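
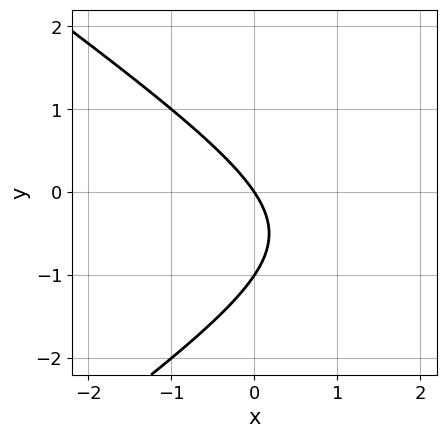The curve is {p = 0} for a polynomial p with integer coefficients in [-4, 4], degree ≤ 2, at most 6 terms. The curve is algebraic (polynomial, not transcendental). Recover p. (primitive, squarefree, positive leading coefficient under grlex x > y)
(a) The degree is 2 — the shape is more complex than any degree-1 curve.
(b) Against the integer gridlines: it meets the x-axis at x = 0 (among the integer gridlines); among the integer gridlines, it crosses the y-axis at y ∈ {-1, 0}.
(c) Fitting integer coefficients to these (and the overall shape) gives p.

x^2 - 2*y^2 - 3*x - 2*y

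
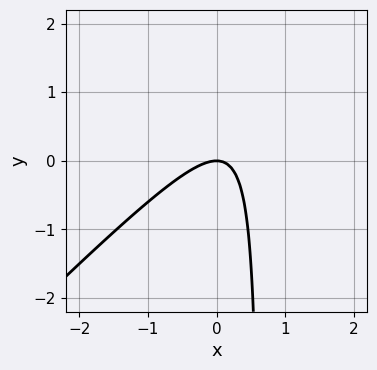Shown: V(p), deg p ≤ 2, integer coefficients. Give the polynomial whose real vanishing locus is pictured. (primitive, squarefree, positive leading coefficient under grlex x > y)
Degree: no degree-1 curve has this shape, so deg p = 2.
Against the integer gridlines: one x-axis crossing is at x = 0; one y-axis crossing is at y = 0.
The integer polynomial consistent with all of this is the stated p.

3*x^2 - 3*x*y + 2*y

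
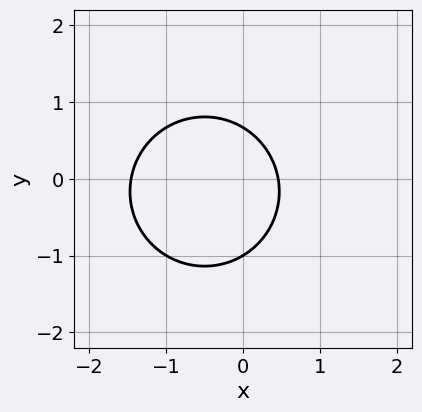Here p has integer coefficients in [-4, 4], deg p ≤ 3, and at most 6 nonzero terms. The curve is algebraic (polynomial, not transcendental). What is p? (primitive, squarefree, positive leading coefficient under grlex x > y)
(a) deg p = 2.
(b) From the visible intercepts: it meets the y-axis at y = -1 (among the integer gridlines).
(c) Putting this together gives p.

3*x^2 + 3*y^2 + 3*x + y - 2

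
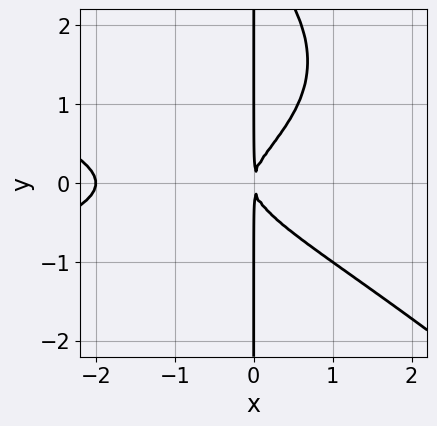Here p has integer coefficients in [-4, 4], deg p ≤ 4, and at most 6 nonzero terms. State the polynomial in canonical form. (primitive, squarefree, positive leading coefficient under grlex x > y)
x^2*y^2 + x*y^3 + x^3 - 3*x*y^2 + 2*x^2

The degree is 4 — the shape is more complex than any degree-3 curve.
Against the integer gridlines: the visible y-axis segment lies entirely on the curve; it meets the x-axis at x = -2 (among the integer gridlines).
Solving for integer coefficients yields p as stated.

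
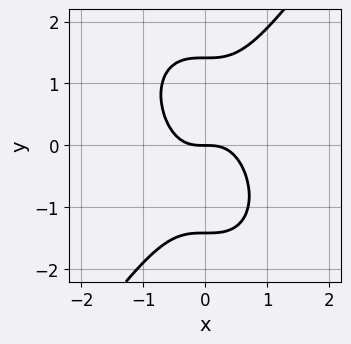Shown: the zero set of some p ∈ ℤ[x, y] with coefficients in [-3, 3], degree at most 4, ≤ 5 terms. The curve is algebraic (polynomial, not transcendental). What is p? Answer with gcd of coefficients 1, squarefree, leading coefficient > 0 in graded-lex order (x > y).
The degree is 3 — the shape is more complex than any degree-2 curve.
From the visible intercepts: it crosses the x-axis at the gridline x = 0; it crosses the y-axis at the gridline y = 0.
Assembling these constraints gives the stated polynomial.

3*x^3 - y^3 + 2*y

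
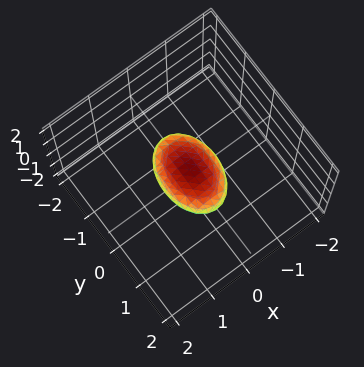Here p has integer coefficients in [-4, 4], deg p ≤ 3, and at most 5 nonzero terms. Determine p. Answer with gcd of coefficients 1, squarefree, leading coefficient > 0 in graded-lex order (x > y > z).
2*x^2 + y^2 + 3*z^2 - 1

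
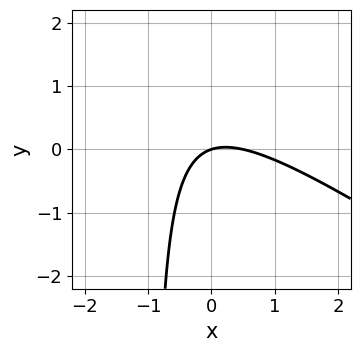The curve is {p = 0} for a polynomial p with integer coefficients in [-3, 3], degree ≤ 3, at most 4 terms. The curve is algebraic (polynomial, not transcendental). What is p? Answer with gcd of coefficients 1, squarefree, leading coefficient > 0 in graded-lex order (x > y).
2*x^2 + 3*x*y - x + 3*y

Degree: no degree-1 curve has this shape, so deg p = 2.
Against the integer gridlines: it meets the y-axis at y = 0 (among the integer gridlines); one x-axis crossing is at x = 0.
Together with the visible shape, these determine p as stated.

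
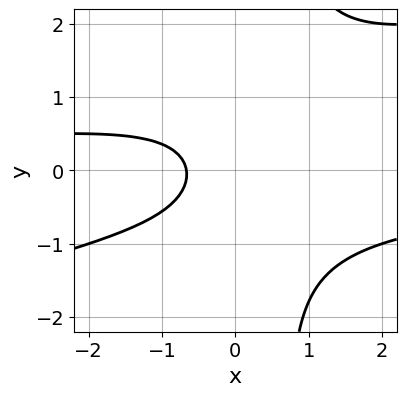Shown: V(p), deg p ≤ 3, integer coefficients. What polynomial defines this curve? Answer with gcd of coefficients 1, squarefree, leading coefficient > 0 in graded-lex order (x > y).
First, the degree is 3 — no degree-2 curve has this shape.
Next, from the visible intercepts: the curve avoids every integer y-axis point in the box.
Finally, matching integer coefficients to the picture gives p.

x^2*y - 3*x*y^2 + 2*y^2 + 3*x + 2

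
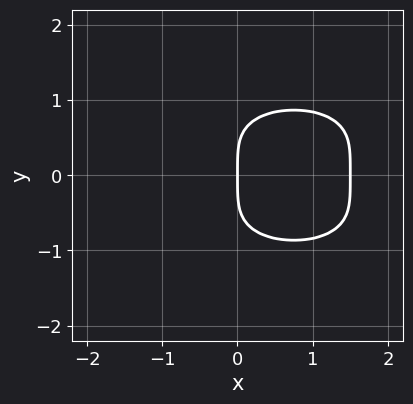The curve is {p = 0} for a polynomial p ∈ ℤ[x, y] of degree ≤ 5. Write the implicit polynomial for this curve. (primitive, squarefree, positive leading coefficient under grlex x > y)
2*y^4 + 2*x^2 - 3*x

First, deg p = 4.
Next, symmetries: it's symmetric under y → −y, forcing even powers of y.
Next, observable constraints: one y-axis crossing is at y = 0; it crosses the x-axis at the gridline x = 0.
Finally, matching integer coefficients to the picture gives p.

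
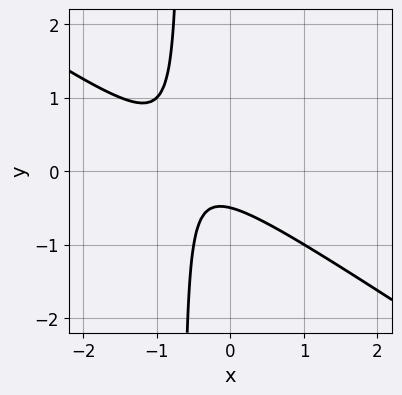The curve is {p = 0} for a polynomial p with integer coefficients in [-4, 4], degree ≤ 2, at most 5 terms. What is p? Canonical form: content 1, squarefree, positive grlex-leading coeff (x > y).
1. The degree is 2 — a generic line meets the curve in up to 2 points.
2. Against the integer gridlines: it misses every integer gridline on the x-axis.
3. Fitting integer coefficients to these (and the overall shape) gives p.

2*x^2 + 3*x*y + 2*x + 2*y + 1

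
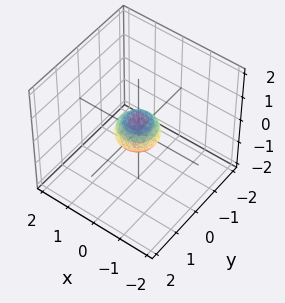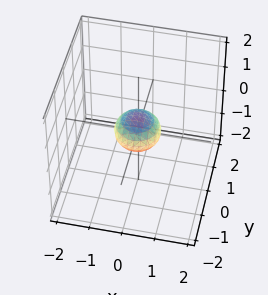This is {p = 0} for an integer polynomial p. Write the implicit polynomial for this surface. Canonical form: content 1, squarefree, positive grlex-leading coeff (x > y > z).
First, the degree is 2 — bounded and convex; a quadric.
Next, symmetries: mirror symmetry z ↦ −z ⇒ only even powers of z; every cross-section ⟂ z is a circle, so x, y appear only via x² + y².
Next, against the integer gridlines: a circular section at z = 0 has radius between 0 and 1.
Finally, these observations pin down the coefficients.

2*x^2 + 2*y^2 + 3*z^2 - 1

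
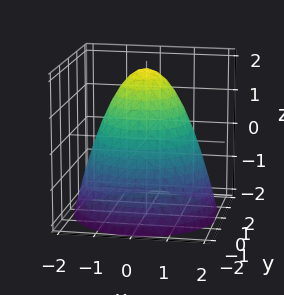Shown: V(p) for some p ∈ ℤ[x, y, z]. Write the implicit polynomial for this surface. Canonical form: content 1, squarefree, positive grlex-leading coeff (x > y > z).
x^2 + y^2 + z - 2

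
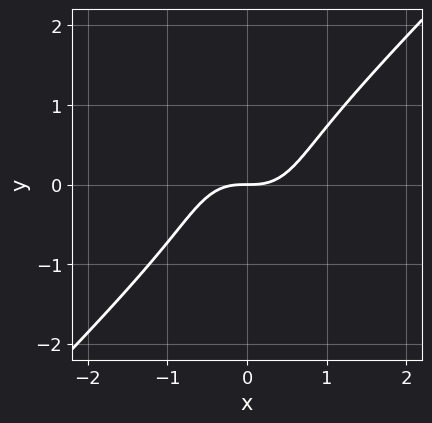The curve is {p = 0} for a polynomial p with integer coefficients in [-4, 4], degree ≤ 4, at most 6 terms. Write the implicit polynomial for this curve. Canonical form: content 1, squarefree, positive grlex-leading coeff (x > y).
First, deg p = 3. The shape is more complex than any degree-2 curve.
Next, against the integer gridlines: one x-axis crossing is at x = 0; one y-axis crossing is at y = 0.
Finally, assembling these constraints gives the stated polynomial.

3*x^3 - 2*x^2*y + 2*x*y^2 - 3*y^3 - 2*y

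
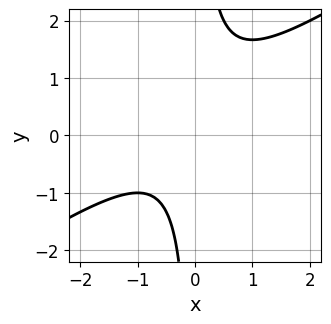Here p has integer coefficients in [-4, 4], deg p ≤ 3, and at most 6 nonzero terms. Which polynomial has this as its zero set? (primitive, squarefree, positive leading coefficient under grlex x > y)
The degree is 2 — the shape is more complex than any degree-1 curve.
Reading off the gridlines: the curve avoids every integer x-axis point in the box; no y-intercept at any integer in the box.
These observations pin down the coefficients.

2*x^2 - 3*x*y + x + 2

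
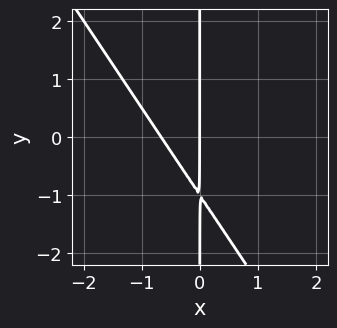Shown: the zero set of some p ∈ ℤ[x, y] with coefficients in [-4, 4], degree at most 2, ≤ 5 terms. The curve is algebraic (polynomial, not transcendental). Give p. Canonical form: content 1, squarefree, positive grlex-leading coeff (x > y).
1. Degree: no degree-1 curve has this shape, so deg p = 2.
2. Reading off the gridlines: the visible y-axis segment lies entirely on the curve; it crosses the x-axis at the gridline x = 0.
3. Fitting integer coefficients to these (and the overall shape) gives p.

3*x^2 + 2*x*y + 2*x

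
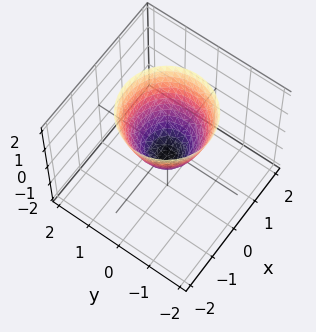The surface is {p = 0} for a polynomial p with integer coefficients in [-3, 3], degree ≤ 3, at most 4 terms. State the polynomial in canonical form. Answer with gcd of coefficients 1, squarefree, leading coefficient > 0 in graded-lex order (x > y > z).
3*x^2 + 3*y^2 - 2*z - 1

1. The degree is 2 — no degree-1 surface has this shape.
2. Symmetry: the z-axis is an axis of rotation, so x and y enter only as x² + y².
3. Reading off the gridlines: a circular section at z = 1 has radius exactly 1.
4. The integer polynomial consistent with all of this is the stated p.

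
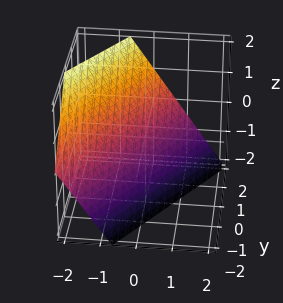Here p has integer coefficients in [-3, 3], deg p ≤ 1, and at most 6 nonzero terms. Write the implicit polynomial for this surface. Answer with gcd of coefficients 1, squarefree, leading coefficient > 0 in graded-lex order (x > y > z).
3*x - 2*y + 2*z + 2

Degree: every cross-section is a straight line — this is a plane, so deg p = 1.
From the axis intercepts and sections: one y-axis crossing is at y = 1; it crosses the z-axis at the gridline z = -1.
Assembling these constraints gives the stated polynomial.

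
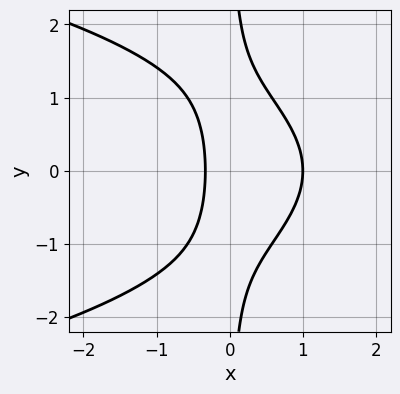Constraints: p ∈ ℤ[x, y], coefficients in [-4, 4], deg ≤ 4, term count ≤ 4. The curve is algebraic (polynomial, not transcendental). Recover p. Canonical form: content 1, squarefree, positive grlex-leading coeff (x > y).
(a) The degree is 3 — no degree-2 curve has this shape.
(b) Symmetries: the y ↦ −y reflection is a symmetry, so y appears only in even powers.
(c) From the visible intercepts: it crosses the x-axis at the gridline x = 1; no y-intercept at any integer in the box.
(d) Together with the visible shape, these determine p as stated.

2*x*y^2 + 3*x^2 - 2*x - 1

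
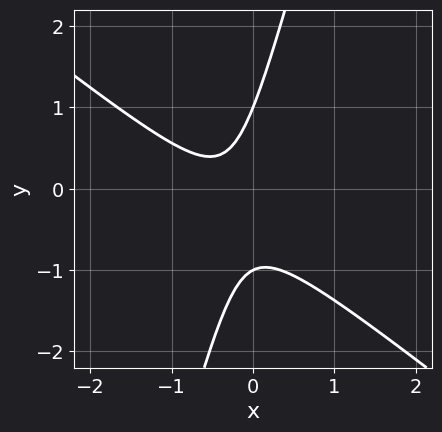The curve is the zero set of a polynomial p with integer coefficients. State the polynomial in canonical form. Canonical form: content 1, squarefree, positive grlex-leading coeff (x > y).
3*x^2 + 3*x*y - y^2 + 2*x + 1

Degree: the shape is more complex than any degree-1 curve, so deg p = 2.
Observable constraints: the curve avoids every integer x-axis point in the box; the y-axis gridline crossings are at y ∈ {-1, 1}.
These observations pin down the coefficients.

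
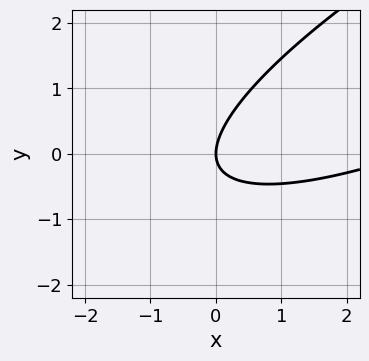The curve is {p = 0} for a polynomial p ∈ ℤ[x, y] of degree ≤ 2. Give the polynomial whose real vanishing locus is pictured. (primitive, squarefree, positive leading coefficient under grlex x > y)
deg p = 2. The shape is more complex than any degree-1 curve.
Reading off the gridlines: one y-axis crossing is at y = 0; it meets the x-axis at x = 0 (among the integer gridlines).
These observations pin down the coefficients.

x^2 - 3*x*y + 3*y^2 - 3*x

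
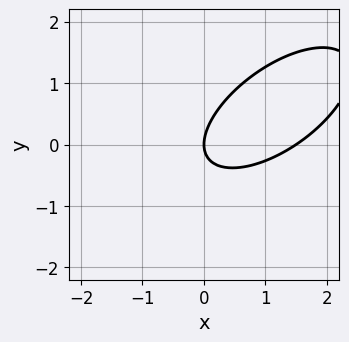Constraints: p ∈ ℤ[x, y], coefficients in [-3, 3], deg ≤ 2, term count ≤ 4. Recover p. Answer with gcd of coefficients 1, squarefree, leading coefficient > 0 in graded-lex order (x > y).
2*x^2 - 3*x*y + 3*y^2 - 3*x

1. deg p = 2.
2. Against the integer gridlines: it meets the x-axis at x = 0 (among the integer gridlines); one y-axis crossing is at y = 0.
3. Together with the visible shape, these determine p as stated.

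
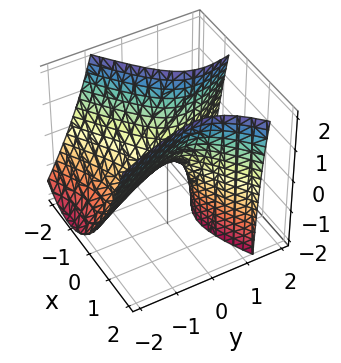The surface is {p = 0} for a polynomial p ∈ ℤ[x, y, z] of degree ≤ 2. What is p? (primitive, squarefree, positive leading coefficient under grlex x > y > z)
The degree is 2 — no degree-1 surface has this shape.
From the visible intercepts: it crosses the z-axis at the gridline z = 0; it meets the x-axis at x = 0 (among the integer gridlines).
Assembling these constraints gives the stated polynomial.

3*x^2 - 3*x*y - 2*y^2 + 2*y*z - 2*z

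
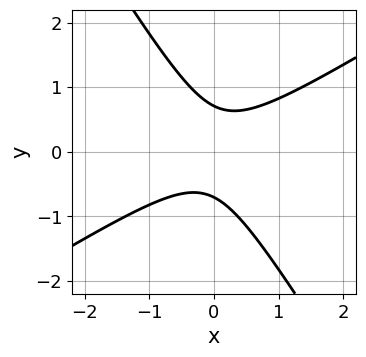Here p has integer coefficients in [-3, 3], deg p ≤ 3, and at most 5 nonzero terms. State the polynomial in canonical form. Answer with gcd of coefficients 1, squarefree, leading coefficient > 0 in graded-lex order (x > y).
2*x^2 - 2*x*y - 2*y^2 + 1

Degree: a generic line meets the curve in up to 2 points, so deg p = 2.
From the axis intercepts and sections: the curve avoids every integer x-axis point in the box.
Putting this together gives p.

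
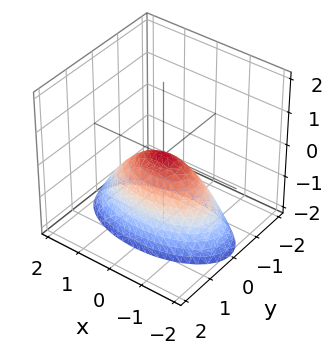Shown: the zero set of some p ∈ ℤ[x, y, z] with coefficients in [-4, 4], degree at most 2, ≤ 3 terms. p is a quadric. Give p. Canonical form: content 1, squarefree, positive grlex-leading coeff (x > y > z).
deg p = 2. A paraboloid; a quadric.
Symmetries: it's symmetric under y → −y, forcing even powers of y; it's symmetric under x → −x, forcing even powers of x.
Reading off the gridlines: it meets the x-axis at x = 0 (among the integer gridlines); one z-axis crossing is at z = 0; one y-axis crossing is at y = 0.
These observations pin down the coefficients.

x^2 + 3*y^2 + 2*z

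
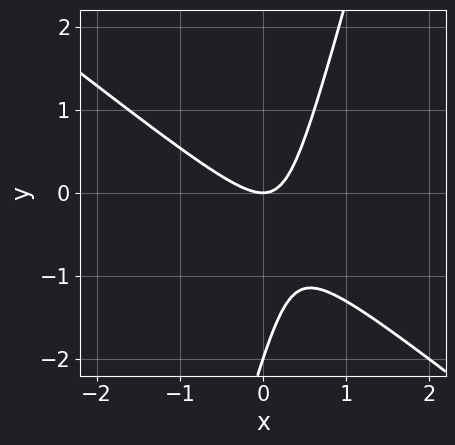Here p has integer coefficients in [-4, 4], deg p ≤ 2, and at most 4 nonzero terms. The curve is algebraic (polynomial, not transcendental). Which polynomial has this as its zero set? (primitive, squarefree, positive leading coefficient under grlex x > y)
Degree: the shape is more complex than any degree-1 curve, so deg p = 2.
Observable constraints: the y-axis gridline crossings are at y ∈ {-2, 0}; it meets the x-axis at x = 0 (among the integer gridlines).
Solving for integer coefficients yields p as stated.

3*x^2 + 3*x*y - y^2 - 2*y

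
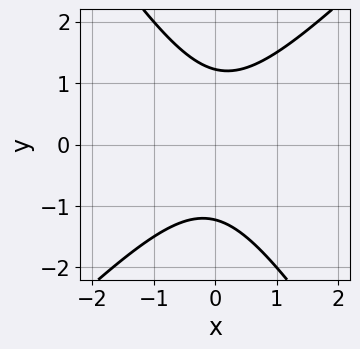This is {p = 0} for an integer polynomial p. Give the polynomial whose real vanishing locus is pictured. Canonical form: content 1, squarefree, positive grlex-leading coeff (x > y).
3*x^2 - x*y - 2*y^2 + 3

1. deg p = 2.
2. Observable constraints: no x-intercept at any integer in the box.
3. These observations pin down the coefficients.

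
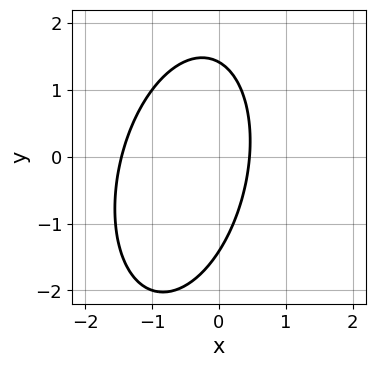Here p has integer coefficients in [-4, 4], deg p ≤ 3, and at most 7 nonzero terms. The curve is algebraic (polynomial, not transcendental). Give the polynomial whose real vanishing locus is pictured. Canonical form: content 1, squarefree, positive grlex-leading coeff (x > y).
3*x^2 - x*y + y^2 + 3*x - 2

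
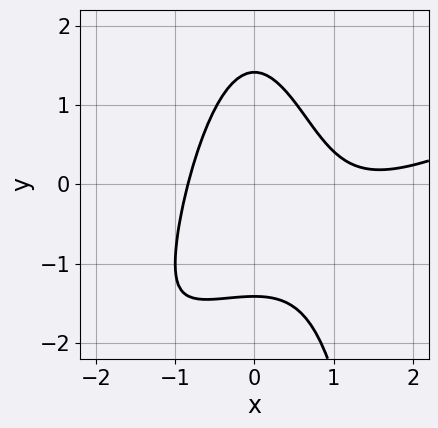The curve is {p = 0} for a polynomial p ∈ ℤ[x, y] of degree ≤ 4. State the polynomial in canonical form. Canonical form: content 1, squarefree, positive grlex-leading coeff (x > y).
x^3 - 2*x^2*y - 2*x^2 - y^2 + 2

The degree is 3 — the shape is more complex than any degree-2 curve.
Putting this together gives p.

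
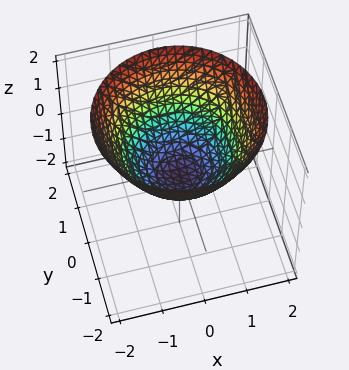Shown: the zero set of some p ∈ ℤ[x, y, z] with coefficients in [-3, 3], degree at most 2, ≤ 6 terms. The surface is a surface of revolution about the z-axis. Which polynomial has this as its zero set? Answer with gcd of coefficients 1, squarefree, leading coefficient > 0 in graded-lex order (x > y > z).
2*x^2 + 2*y^2 - 3*z - 1

(a) deg p = 2. The shape is more complex than any degree-1 surface.
(b) Symmetry: the surface is invariant under rotation about z: p = q(x² + y², z).
(c) Observable constraints: a circular section at z = 1 has radius between 1 and 2.
(d) These observations pin down the coefficients.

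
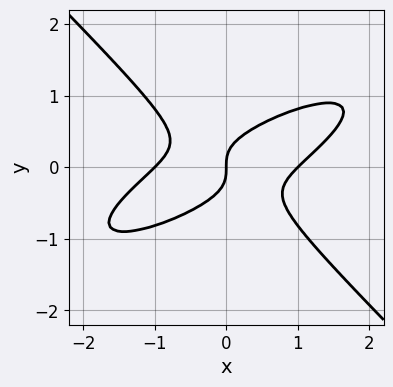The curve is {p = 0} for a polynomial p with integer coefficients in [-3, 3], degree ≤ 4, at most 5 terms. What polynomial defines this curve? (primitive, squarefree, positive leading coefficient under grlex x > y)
x^3 - 2*x^2*y + 3*y^3 - x

(a) Degree: a generic line meets the curve in up to 3 points, so deg p = 3.
(b) From the axis intercepts and sections: among the integer gridlines, it crosses the x-axis at x ∈ {-1, 0, 1}; it meets the y-axis at y = 0 (among the integer gridlines).
(c) Fitting integer coefficients to these (and the overall shape) gives p.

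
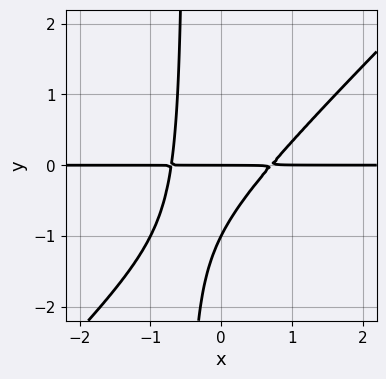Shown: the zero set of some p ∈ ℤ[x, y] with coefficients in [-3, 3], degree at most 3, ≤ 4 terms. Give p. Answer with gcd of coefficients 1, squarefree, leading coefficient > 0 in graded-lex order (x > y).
(a) The degree is 3 — the shape is more complex than any degree-2 curve.
(b) From the visible intercepts: every point of the x-axis in the box is on the curve; among the integer gridlines, it crosses the y-axis at y ∈ {-1, 0}.
(c) These observations pin down the coefficients.

2*x^2*y - 2*x*y^2 - y^2 - y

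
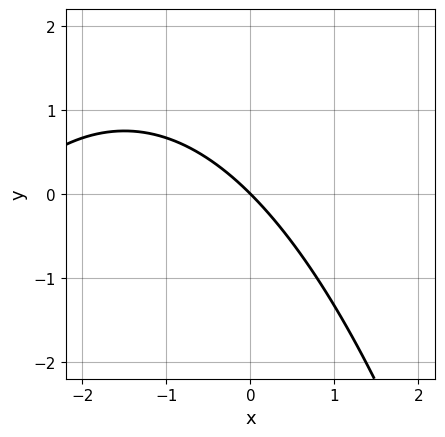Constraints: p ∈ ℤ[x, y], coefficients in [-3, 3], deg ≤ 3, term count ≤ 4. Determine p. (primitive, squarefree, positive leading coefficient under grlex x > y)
x^2 + 3*x + 3*y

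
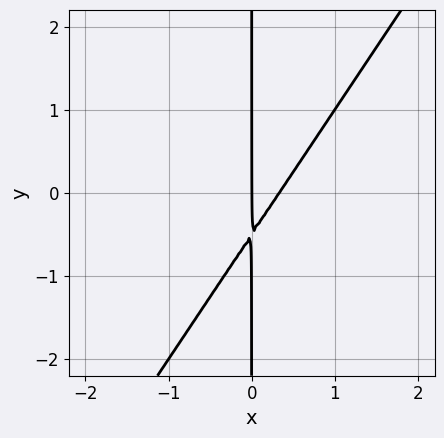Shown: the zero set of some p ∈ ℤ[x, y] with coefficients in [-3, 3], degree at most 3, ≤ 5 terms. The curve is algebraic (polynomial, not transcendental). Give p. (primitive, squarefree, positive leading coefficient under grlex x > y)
3*x^2 - 2*x*y - x

(a) deg p = 2. The shape is more complex than any degree-1 curve.
(b) Reading off the gridlines: the visible y-axis segment lies entirely on the curve; it meets the x-axis at x = 0 (among the integer gridlines).
(c) Solving for integer coefficients yields p as stated.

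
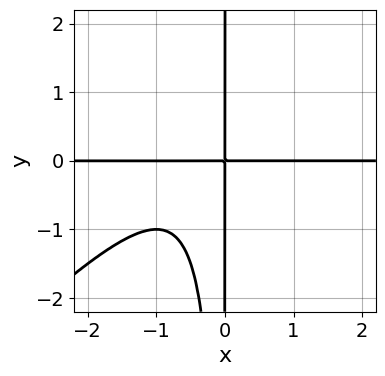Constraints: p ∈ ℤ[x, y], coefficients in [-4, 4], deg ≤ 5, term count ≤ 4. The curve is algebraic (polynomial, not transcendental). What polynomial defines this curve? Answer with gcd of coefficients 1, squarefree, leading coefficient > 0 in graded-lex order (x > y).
x^3*y - x^2*y^2 + x^2*y + x*y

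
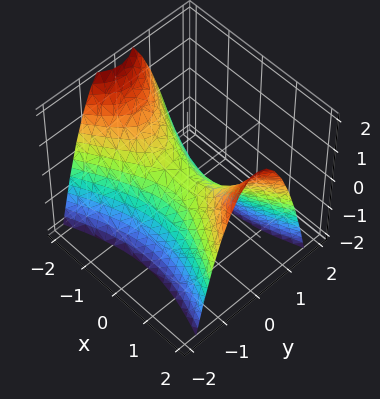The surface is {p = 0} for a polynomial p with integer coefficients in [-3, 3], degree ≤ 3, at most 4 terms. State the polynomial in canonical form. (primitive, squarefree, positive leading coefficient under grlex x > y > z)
x^2 - 3*y^2 - 2*z

deg p = 2. A saddle surface; a quadric.
Symmetries: it's symmetric under x → −x, forcing even powers of x; mirror symmetry y ↦ −y ⇒ only even powers of y.
Reading off the gridlines: one x-axis crossing is at x = 0; it crosses the y-axis at the gridline y = 0.
Solving for integer coefficients yields p as stated.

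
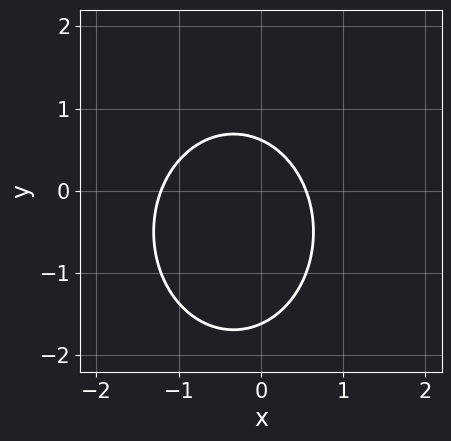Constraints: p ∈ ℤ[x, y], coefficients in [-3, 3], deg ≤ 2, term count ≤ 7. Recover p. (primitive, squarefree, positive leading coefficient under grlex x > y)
The degree is 2 — no degree-1 curve has this shape.
Putting this together gives p.

3*x^2 + 2*y^2 + 2*x + 2*y - 2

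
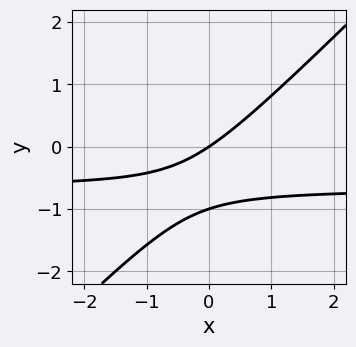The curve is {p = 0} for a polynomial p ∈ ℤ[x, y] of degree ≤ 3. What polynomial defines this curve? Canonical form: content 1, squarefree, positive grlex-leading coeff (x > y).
3*x*y - 3*y^2 + 2*x - 3*y

(a) deg p = 2.
(b) Reading off the gridlines: among the integer gridlines, it crosses the y-axis at y ∈ {-1, 0}; one x-axis crossing is at x = 0.
(c) The integer polynomial consistent with all of this is the stated p.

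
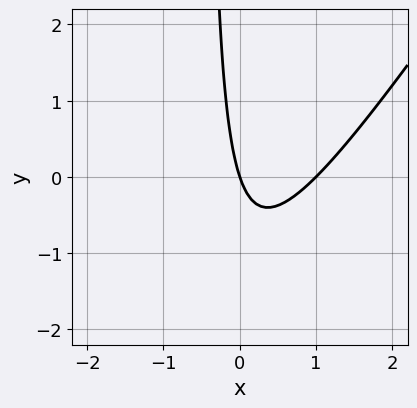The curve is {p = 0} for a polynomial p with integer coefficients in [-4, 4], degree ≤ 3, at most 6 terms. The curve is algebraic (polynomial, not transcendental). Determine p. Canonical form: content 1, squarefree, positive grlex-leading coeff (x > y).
Degree: no degree-1 curve has this shape, so deg p = 2.
From the axis intercepts and sections: it meets the y-axis at y = 0 (among the integer gridlines); among the integer gridlines, it crosses the x-axis at x ∈ {0, 1}.
Solving for integer coefficients yields p as stated.

3*x^2 - 2*x*y - 3*x - y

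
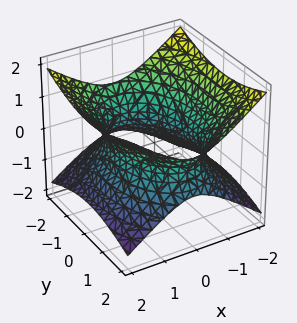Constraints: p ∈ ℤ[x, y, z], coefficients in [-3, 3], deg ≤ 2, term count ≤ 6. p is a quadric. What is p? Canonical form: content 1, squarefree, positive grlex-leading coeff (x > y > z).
1. deg p = 2.
2. Symmetries: it's symmetric under z → −z, forcing even powers of z; the y ↦ −y reflection is a symmetry, so y appears only in even powers; mirror symmetry x ↦ −x ⇒ only even powers of x.
3. Reading off the gridlines: it misses every integer gridline on the z-axis.
4. Matching integer coefficients to the picture gives p.

2*x^2 + y^2 - 3*z^2 - 3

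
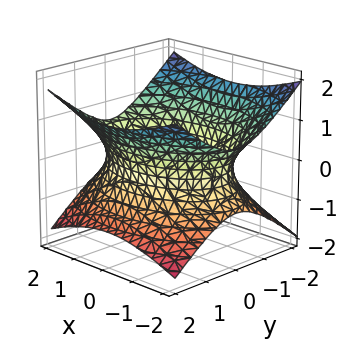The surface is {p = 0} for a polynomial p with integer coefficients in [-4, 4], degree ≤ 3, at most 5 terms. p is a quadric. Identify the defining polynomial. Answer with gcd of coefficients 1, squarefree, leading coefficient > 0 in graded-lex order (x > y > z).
x^2 + 2*y^2 - 3*z^2 - 3

1. The degree is 2 — one connected sheet with a waist; a quadric.
2. Symmetries: mirror symmetry y ↦ −y ⇒ only even powers of y; the z ↦ −z reflection is a symmetry, so z appears only in even powers; it's symmetric under x → −x, forcing even powers of x.
3. Against the integer gridlines: the surface avoids every integer z-axis point in the box.
4. These observations pin down the coefficients.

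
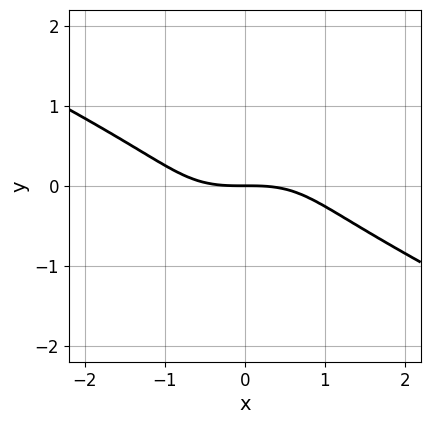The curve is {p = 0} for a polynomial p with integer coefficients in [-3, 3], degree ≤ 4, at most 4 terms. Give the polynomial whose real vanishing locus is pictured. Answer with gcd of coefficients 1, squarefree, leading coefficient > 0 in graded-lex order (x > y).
Degree: the shape is more complex than any degree-2 curve, so deg p = 3.
From the visible intercepts: it meets the y-axis at y = 0 (among the integer gridlines); one x-axis crossing is at x = 0.
Assembling these constraints gives the stated polynomial.

x^3 - 3*x*y^2 + 2*y^3 + 3*y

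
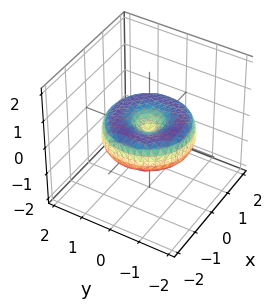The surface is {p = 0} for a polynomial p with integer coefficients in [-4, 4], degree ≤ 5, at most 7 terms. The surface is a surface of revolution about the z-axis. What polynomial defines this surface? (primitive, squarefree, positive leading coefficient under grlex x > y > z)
x^4 + 2*x^2*y^2 + y^4 - 2*x^2 - 2*y^2 + 3*z^2

First, the degree is 4 — the shape is more complex than any degree-3 surface.
Then, symmetries: the z-axis is an axis of rotation, so x and y enter only as x² + y².
Then, checking where it meets the axes: one z-axis crossing is at z = 0; a circular section at z = 0 has radius between 1 and 2; it crosses the y-axis at the gridline y = 0; it crosses the x-axis at the gridline x = 0.
Finally, matching integer coefficients to the picture gives p.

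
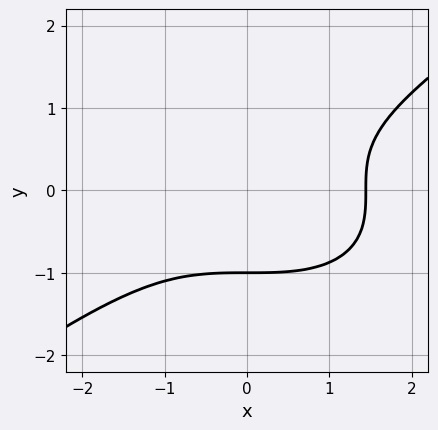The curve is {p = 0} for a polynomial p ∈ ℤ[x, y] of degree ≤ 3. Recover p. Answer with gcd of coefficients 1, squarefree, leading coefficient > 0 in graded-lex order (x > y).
x^3 - 3*y^3 - 3

(a) deg p = 3. A generic line meets the curve in up to 3 points.
(b) Checking where it meets the axes: it crosses the y-axis at the gridline y = -1.
(c) Assembling these constraints gives the stated polynomial.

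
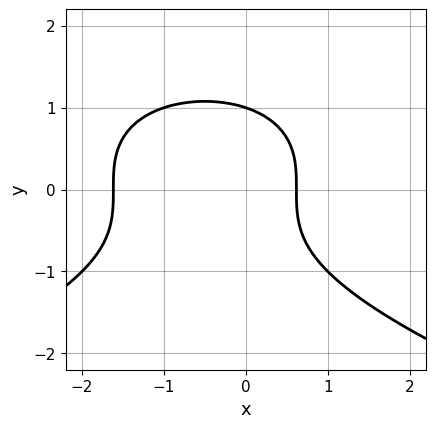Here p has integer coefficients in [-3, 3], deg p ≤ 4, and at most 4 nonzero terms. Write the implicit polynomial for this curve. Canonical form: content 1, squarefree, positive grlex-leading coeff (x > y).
(a) Degree: a generic line meets the curve in up to 3 points, so deg p = 3.
(b) Reading off the gridlines: it meets the y-axis at y = 1 (among the integer gridlines).
(c) Matching integer coefficients to the picture gives p.

y^3 + x^2 + x - 1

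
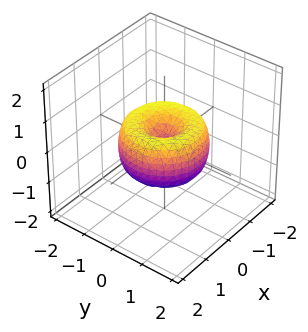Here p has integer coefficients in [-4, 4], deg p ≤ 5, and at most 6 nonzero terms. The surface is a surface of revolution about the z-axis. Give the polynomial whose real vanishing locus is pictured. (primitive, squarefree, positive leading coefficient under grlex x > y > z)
(a) The degree is 4 — a generic line meets the surface in up to 4 points.
(b) Symmetries: the surface is invariant under rotation about z: p = q(x² + y², z).
(c) Reading off the gridlines: it crosses the x-axis at the gridline x = 0; a circular section at z = 0 has radius between 1 and 2.
(d) Together with the visible shape, these determine p as stated.

2*x^4 + 4*x^2*y^2 + 2*y^4 - 3*x^2 - 3*y^2 + 2*z^2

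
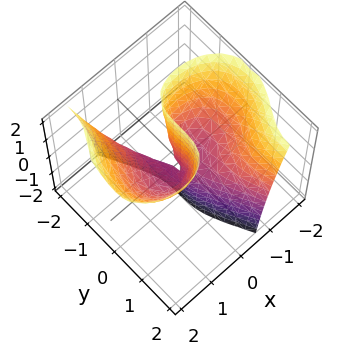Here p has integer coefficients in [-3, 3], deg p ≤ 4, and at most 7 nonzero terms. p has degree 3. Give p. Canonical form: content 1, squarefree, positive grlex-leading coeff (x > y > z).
x^3 + 2*x*y^2 + y^3 - 2*x*z - x

1. Degree: a generic line meets the surface in up to 3 points, so deg p = 3.
2. From the axis intercepts and sections: it meets the y-axis at y = 0 (among the integer gridlines); the visible z-axis segment lies entirely on the surface; among the integer gridlines, it crosses the x-axis at x ∈ {-1, 0, 1}.
3. The integer polynomial consistent with all of this is the stated p.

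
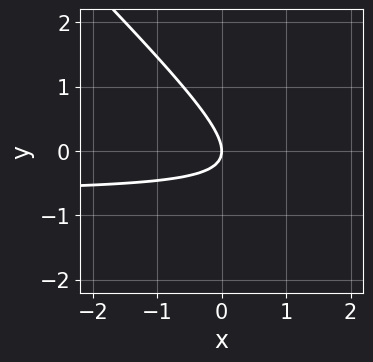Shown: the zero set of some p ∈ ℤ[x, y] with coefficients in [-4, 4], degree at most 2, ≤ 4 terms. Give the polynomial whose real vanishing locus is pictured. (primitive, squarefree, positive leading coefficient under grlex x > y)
(a) Degree: a generic line meets the curve in up to 2 points, so deg p = 2.
(b) From the visible intercepts: it crosses the y-axis at the gridline y = 0; it crosses the x-axis at the gridline x = 0.
(c) Fitting integer coefficients to these (and the overall shape) gives p.

3*x*y + 3*y^2 + 2*x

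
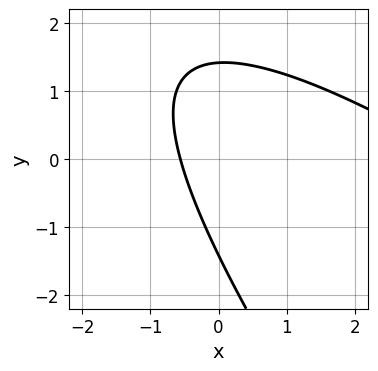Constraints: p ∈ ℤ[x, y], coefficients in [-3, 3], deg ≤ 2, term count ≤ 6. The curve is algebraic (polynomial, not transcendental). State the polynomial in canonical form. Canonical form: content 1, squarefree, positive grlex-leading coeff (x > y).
x^2 + 2*x*y + y^2 - 3*x - 2

deg p = 2. A generic line meets the curve in up to 2 points.
The integer polynomial consistent with all of this is the stated p.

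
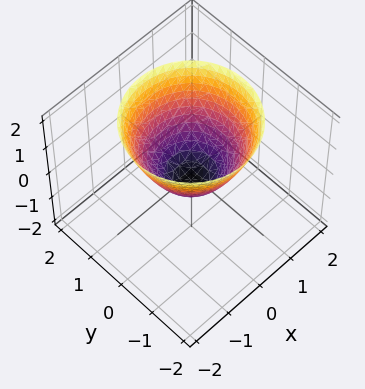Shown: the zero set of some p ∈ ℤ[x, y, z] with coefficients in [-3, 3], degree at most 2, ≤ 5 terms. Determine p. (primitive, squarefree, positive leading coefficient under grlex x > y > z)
3*x^2 + 3*y^2 - 3*z - 1

The degree is 2 — no degree-1 surface has this shape.
Symmetries: rotational symmetry about the z-axis ⇒ p depends on x, y only through x² + y².
From the visible intercepts: a circular section at z = 1 has radius between 1 and 2.
Fitting integer coefficients to these (and the overall shape) gives p.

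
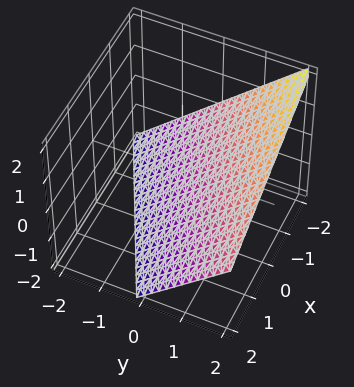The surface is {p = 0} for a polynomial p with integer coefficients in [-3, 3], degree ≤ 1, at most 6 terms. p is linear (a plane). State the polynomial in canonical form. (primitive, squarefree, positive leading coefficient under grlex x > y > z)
x - 2*y + 2*z + 2

(a) Degree: every cross-section is a straight line — this is a plane, so deg p = 1.
(b) Against the integer gridlines: one z-axis crossing is at z = -1; it meets the y-axis at y = 1 (among the integer gridlines); it meets the x-axis at x = -2 (among the integer gridlines).
(c) Solving for integer coefficients yields p as stated.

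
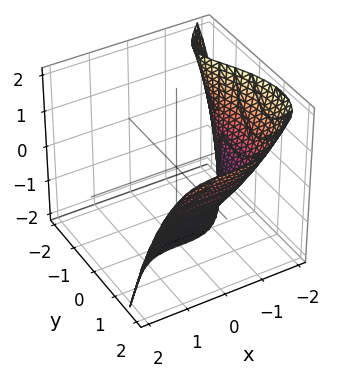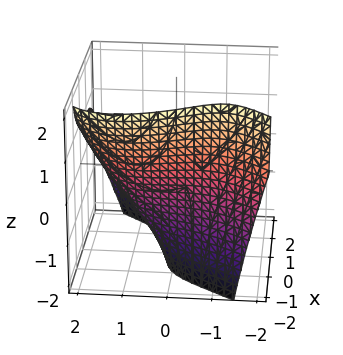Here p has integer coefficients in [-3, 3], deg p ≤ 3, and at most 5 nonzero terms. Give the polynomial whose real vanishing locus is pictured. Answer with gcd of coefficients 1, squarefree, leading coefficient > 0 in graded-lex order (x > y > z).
(a) The degree is 3 — the shape is more complex than any degree-2 surface.
(b) Against the integer gridlines: the surface avoids every integer z-axis point in the box.
(c) Assembling these constraints gives the stated polynomial.

x^3 - y^3 + 2*y*z + z + 3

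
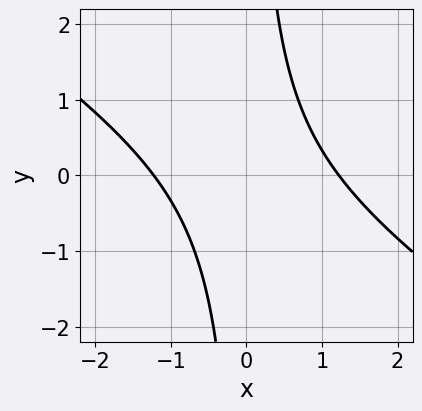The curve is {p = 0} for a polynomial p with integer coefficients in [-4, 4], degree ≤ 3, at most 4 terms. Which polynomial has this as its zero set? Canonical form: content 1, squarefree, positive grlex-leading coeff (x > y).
2*x^2 + 3*x*y - 3

First, degree: a generic line meets the curve in up to 2 points, so deg p = 2.
Then, reading off the gridlines: it misses every integer gridline on the y-axis.
Finally, these observations pin down the coefficients.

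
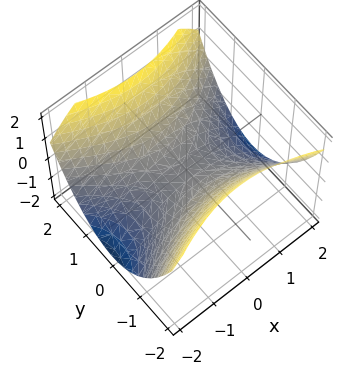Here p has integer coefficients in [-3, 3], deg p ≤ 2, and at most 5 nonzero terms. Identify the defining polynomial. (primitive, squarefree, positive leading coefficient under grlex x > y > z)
The degree is 2 — a hyperbolic paraboloid; a quadric.
Symmetries: mirror symmetry y ↦ −y ⇒ only even powers of y; the x ↦ −x reflection is a symmetry, so x appears only in even powers.
Observable constraints: it meets the x-axis at x = 0 (among the integer gridlines); it crosses the y-axis at the gridline y = 0.
Together with the visible shape, these determine p as stated.

x^2 - 2*y^2 + 3*z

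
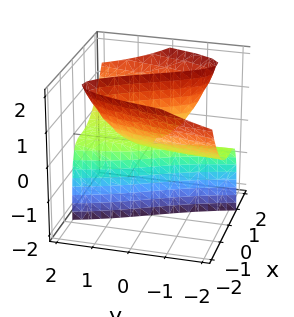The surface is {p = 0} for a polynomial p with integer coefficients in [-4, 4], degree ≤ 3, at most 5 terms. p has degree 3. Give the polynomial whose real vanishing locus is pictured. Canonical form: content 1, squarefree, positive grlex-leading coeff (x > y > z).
x^3 - 2*x*z - y*z

First, deg p = 3. The shape is more complex than any degree-2 surface.
Next, observable constraints: it crosses the x-axis at the gridline x = 0; every point of the y-axis in the box is on the surface; the visible z-axis segment lies entirely on the surface.
Finally, putting this together gives p.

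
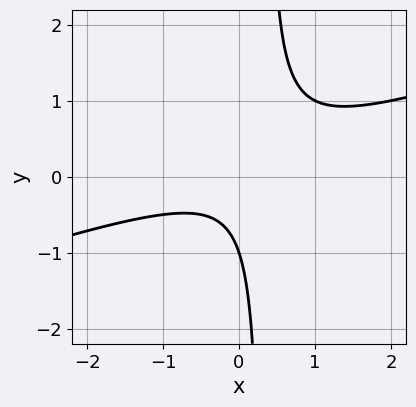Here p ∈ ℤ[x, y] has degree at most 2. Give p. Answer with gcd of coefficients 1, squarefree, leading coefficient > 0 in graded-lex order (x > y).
1. deg p = 2.
2. Against the integer gridlines: it meets the y-axis at y = -1 (among the integer gridlines); the curve avoids every integer x-axis point in the box.
3. Putting this together gives p.

x^2 - 3*x*y + y + 1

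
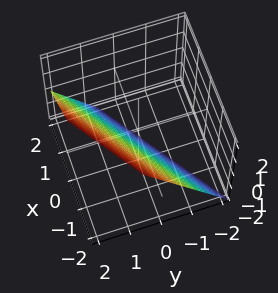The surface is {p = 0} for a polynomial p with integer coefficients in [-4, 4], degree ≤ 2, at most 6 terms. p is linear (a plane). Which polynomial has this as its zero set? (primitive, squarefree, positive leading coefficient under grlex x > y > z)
deg p = 1. The surface is flat (a plane).
Checking where it meets the axes: it meets the x-axis at x = -1 (among the integer gridlines); it meets the z-axis at z = -1 (among the integer gridlines).
Fitting integer coefficients to these (and the overall shape) gives p.

2*x - 3*y + 2*z + 2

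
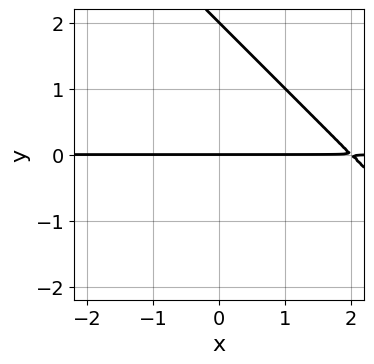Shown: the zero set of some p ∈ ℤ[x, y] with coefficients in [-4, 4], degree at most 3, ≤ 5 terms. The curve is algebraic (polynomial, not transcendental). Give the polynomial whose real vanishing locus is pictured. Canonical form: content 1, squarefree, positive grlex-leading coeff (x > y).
(a) deg p = 2. The shape is more complex than any degree-1 curve.
(b) From the visible intercepts: among the integer gridlines, it crosses the y-axis at y ∈ {0, 2}; the visible x-axis segment lies entirely on the curve.
(c) The integer polynomial consistent with all of this is the stated p.

x*y + y^2 - 2*y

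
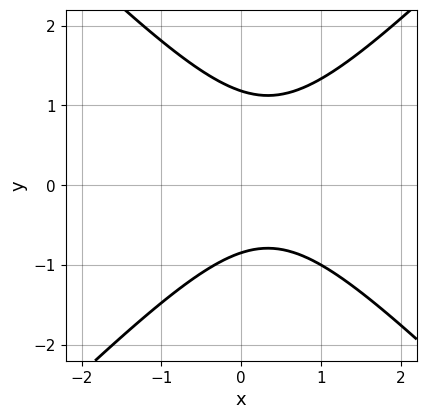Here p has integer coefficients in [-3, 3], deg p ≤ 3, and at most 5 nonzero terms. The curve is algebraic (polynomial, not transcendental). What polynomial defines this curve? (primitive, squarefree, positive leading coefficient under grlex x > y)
(a) The degree is 2 — no degree-1 curve has this shape.
(b) From the visible intercepts: the curve avoids every integer x-axis point in the box.
(c) Putting this together gives p.

3*x^2 - 3*y^2 - 2*x + y + 3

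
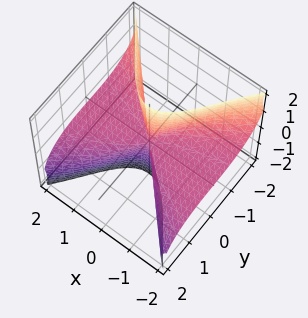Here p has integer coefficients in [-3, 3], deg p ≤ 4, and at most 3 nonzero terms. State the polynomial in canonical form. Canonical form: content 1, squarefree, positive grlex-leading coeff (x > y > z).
3*x^2*z + y^3 + 2*y*z^2

(a) Degree: the shape is more complex than any degree-2 surface, so deg p = 3.
(b) Against the integer gridlines: every point of the z-axis in the box is on the surface; it meets the y-axis at y = 0 (among the integer gridlines); every point of the x-axis in the box is on the surface.
(c) Assembling these constraints gives the stated polynomial.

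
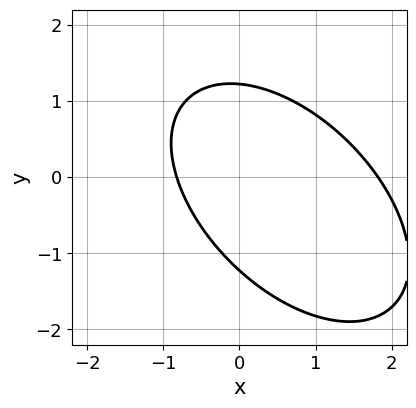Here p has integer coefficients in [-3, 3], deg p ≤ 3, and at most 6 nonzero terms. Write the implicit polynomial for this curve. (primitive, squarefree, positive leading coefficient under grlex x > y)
2*x^2 + 2*x*y + 2*y^2 - 2*x - 3

1. The degree is 2 — the shape is more complex than any degree-1 curve.
2. Solving for integer coefficients yields p as stated.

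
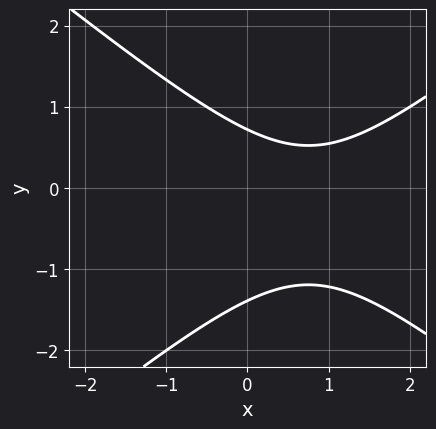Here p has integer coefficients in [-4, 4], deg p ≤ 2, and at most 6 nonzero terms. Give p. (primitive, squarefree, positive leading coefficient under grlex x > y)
2*x^2 - 3*y^2 - 3*x - 2*y + 3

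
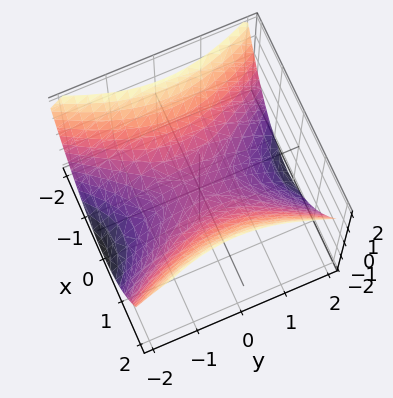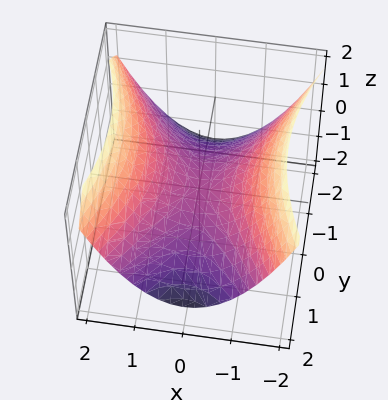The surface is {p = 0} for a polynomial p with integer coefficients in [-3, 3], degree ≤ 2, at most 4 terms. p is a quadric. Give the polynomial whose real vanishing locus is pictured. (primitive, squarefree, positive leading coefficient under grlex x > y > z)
2*x^2 - y^2 - 3*z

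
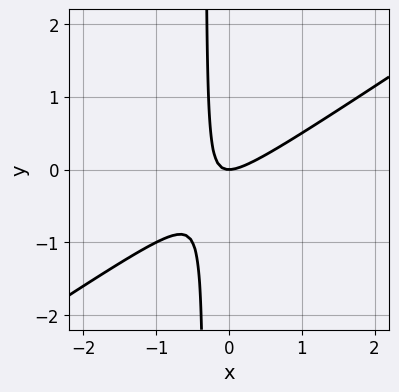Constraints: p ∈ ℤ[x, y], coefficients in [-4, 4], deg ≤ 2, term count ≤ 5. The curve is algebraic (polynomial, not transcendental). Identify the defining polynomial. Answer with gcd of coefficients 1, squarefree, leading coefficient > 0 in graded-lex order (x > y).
2*x^2 - 3*x*y - y

Degree: the shape is more complex than any degree-1 curve, so deg p = 2.
Observable constraints: it meets the x-axis at x = 0 (among the integer gridlines); it crosses the y-axis at the gridline y = 0.
Matching integer coefficients to the picture gives p.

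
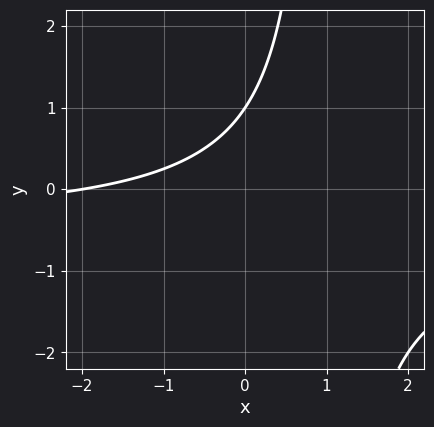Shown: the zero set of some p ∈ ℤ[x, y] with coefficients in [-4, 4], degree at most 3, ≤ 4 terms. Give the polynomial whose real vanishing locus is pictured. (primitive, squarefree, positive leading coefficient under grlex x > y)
2*x*y + x - 2*y + 2

First, the degree is 2 — a generic line meets the curve in up to 2 points.
Then, from the axis intercepts and sections: it crosses the y-axis at the gridline y = 1; it meets the x-axis at x = -2 (among the integer gridlines).
Finally, putting this together gives p.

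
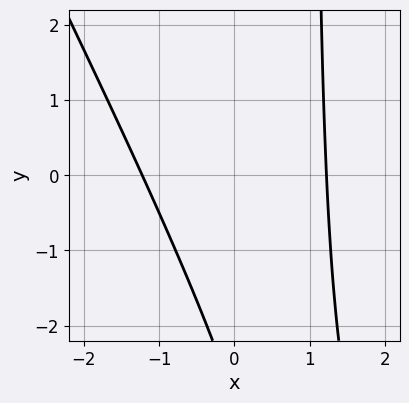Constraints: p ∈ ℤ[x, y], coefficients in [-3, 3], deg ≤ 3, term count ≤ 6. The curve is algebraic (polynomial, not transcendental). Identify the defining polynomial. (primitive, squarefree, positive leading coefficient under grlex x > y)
Degree: the shape is more complex than any degree-1 curve, so deg p = 2.
Observable constraints: no y-intercept at any integer in the box.
Fitting integer coefficients to these (and the overall shape) gives p.

2*x^2 + x*y - y - 3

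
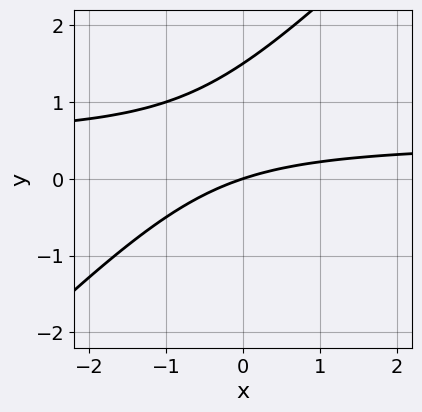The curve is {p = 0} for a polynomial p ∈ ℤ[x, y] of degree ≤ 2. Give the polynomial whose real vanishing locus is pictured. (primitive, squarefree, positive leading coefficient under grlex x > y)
(a) Degree: the shape is more complex than any degree-1 curve, so deg p = 2.
(b) Reading off the gridlines: it crosses the y-axis at the gridline y = 0; one x-axis crossing is at x = 0.
(c) Putting this together gives p.

2*x*y - 2*y^2 - x + 3*y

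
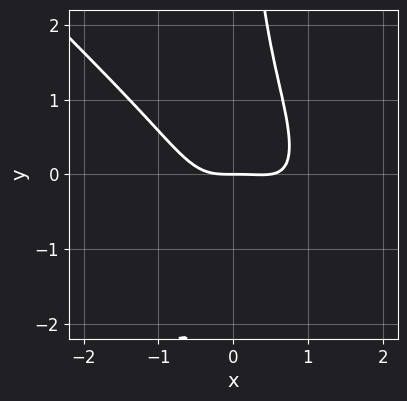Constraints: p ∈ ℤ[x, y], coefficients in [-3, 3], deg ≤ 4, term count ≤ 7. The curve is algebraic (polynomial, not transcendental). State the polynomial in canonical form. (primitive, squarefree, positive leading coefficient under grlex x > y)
First, the degree is 4 — the shape is more complex than any degree-3 curve.
Next, from the visible intercepts: it crosses the x-axis at the gridline x = 0; it meets the y-axis at y = 0 (among the integer gridlines).
Finally, solving for integer coefficients yields p as stated.

2*x^4 + 2*x^3*y - x^3 + 2*x*y^2 - 2*y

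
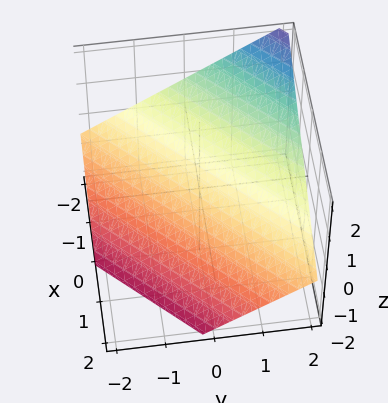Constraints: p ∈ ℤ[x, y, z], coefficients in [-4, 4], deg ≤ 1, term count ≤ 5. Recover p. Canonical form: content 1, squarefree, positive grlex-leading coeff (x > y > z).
2*x - 2*y + 3*z + 2

1. The degree is 1 — the surface is flat (a plane).
2. Against the integer gridlines: it meets the x-axis at x = -1 (among the integer gridlines); one y-axis crossing is at y = 1.
3. Putting this together gives p.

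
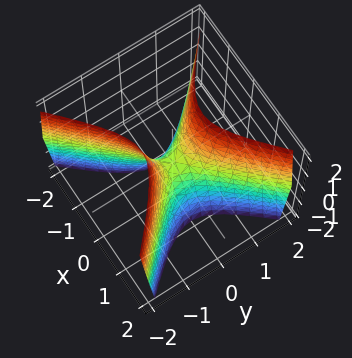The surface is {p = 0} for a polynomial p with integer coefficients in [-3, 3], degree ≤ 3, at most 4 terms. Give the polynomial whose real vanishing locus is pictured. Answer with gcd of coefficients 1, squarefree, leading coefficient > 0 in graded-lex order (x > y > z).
1. deg p = 2.
2. Symmetries: the y ↦ −y reflection is a symmetry, so y appears only in even powers; the x ↦ −x reflection is a symmetry, so x appears only in even powers.
3. From the visible intercepts: it crosses the y-axis at the gridline y = 0; it meets the x-axis at x = 0 (among the integer gridlines); it meets the z-axis at z = 0 (among the integer gridlines).
4. Together with the visible shape, these determine p as stated.

3*x^2 - 3*y^2 + z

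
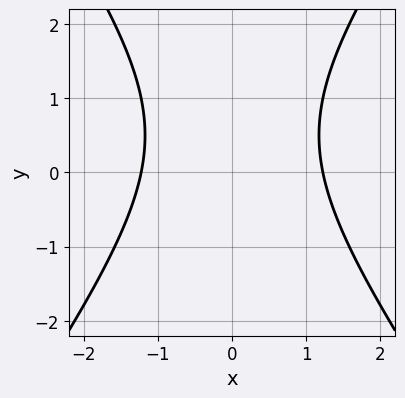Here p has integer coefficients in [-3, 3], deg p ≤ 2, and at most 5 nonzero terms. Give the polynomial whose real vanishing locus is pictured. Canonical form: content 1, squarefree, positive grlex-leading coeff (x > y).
1. The degree is 2 — no degree-1 curve has this shape.
2. Symmetries: the x ↦ −x reflection is a symmetry, so x appears only in even powers.
3. From the visible intercepts: it misses every integer gridline on the y-axis.
4. Matching integer coefficients to the picture gives p.

2*x^2 - y^2 + y - 3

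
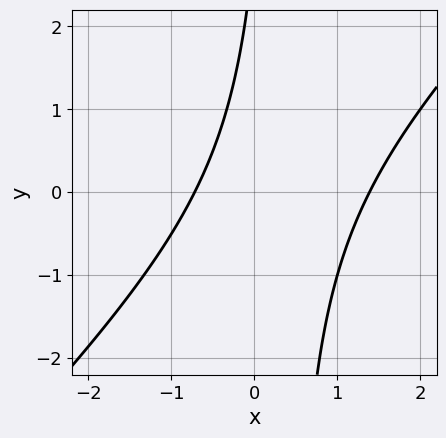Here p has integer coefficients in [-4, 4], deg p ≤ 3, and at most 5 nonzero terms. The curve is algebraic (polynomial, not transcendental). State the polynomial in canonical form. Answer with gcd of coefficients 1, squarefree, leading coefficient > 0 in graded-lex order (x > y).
3*x^2 - 3*x*y - 2*x + y - 3

deg p = 2. A generic line meets the curve in up to 2 points.
Checking where it meets the axes: no y-intercept at any integer in the box.
Putting this together gives p.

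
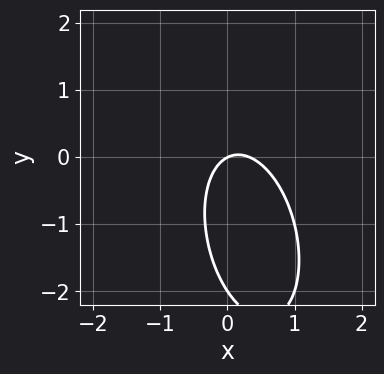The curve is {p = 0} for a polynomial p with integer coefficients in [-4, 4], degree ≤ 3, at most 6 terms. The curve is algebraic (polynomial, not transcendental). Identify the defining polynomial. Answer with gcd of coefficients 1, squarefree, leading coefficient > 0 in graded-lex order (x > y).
3*x^2 + x*y + y^2 - x + 2*y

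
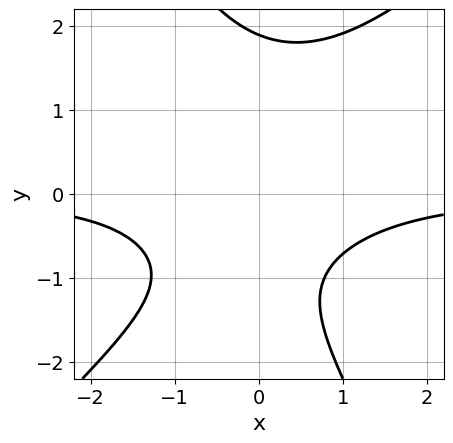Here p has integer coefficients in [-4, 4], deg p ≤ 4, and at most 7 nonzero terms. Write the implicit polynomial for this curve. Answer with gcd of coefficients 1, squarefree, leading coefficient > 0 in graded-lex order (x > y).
First, the degree is 3 — a generic line meets the curve in up to 3 points.
Next, against the integer gridlines: the curve avoids every integer x-axis point in the box.
Finally, putting this together gives p.

2*x^2*y - x*y^2 - y^3 + 2*y + 3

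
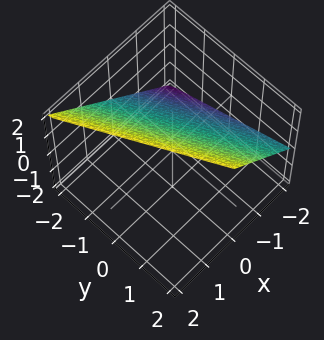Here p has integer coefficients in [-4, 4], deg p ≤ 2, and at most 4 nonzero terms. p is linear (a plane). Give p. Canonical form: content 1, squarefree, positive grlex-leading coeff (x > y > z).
First, the degree is 1 — the surface is flat (a plane).
Then, checking where it meets the axes: it meets the z-axis at z = 1 (among the integer gridlines); one y-axis crossing is at y = -2; it meets the x-axis at x = -1 (among the integer gridlines).
Finally, solving for integer coefficients yields p as stated.

2*x + y - 2*z + 2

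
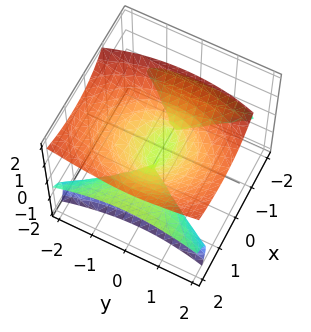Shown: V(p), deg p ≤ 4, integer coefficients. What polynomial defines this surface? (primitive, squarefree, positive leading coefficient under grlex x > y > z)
3*x^2*z - 3*x*z^2 - 3*z^3 + 2*y^2 - z

1. There are 2 components. Treating them together as one polynomial.
2. Degree: the shape is more complex than any degree-2 surface, so deg p = 3.
3. From the visible intercepts: the visible x-axis segment lies entirely on the surface; it meets the z-axis at z = 0 (among the integer gridlines); it crosses the y-axis at the gridline y = 0.
4. Fitting integer coefficients to these (and the overall shape) gives p.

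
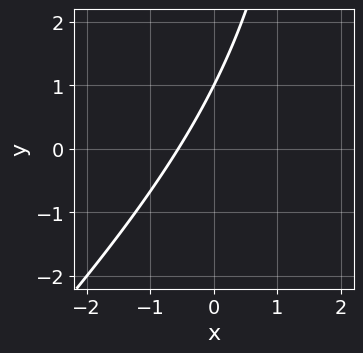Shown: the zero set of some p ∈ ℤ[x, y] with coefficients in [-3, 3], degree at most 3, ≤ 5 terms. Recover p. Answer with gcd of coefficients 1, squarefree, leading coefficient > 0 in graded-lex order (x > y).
The degree is 2 — the shape is more complex than any degree-1 curve.
Checking where it meets the axes: it crosses the y-axis at the gridline y = 1.
Matching integer coefficients to the picture gives p.

x^2 - x*y - 3*x + 2*y - 2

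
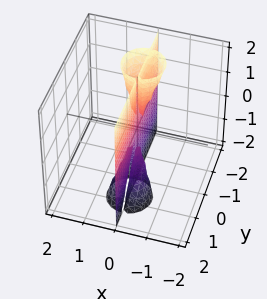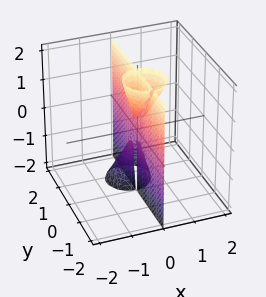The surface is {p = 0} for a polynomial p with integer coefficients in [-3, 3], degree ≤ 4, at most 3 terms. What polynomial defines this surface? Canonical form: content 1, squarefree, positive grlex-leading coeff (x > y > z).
1. There are 3 components.
2. Degree: no degree-2 surface has this shape, so deg p = 3.
3. Reading off the gridlines: every point of the y-axis in the box is on the surface; it meets the x-axis at x = 0 (among the integer gridlines); every point of the z-axis in the box is on the surface.
4. Putting this together gives p.

3*x^3 + 3*x*y^2 + 2*x*y*z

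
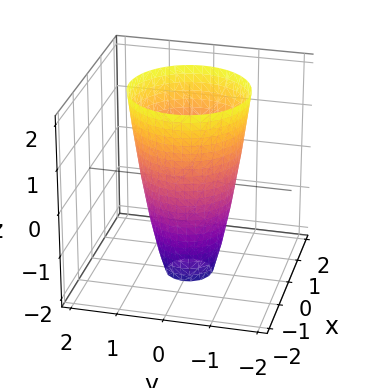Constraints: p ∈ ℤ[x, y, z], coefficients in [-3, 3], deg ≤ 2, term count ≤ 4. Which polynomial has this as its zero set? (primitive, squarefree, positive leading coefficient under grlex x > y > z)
(a) The degree is 2 — no degree-1 surface has this shape.
(b) Symmetries: rotational symmetry about the z-axis ⇒ p depends on x, y only through x² + y².
(c) Observable constraints: the x-axis gridline crossings are at x ∈ {-1, 1}; a circular section at z = 0 has radius exactly 1; it misses every integer gridline on the z-axis; the y-axis gridline crossings are at y ∈ {-1, 1}.
(d) Putting this together gives p.

3*x^2 + 3*y^2 - z - 3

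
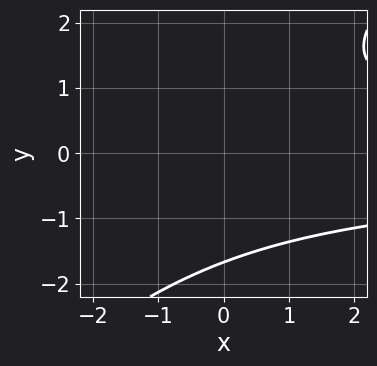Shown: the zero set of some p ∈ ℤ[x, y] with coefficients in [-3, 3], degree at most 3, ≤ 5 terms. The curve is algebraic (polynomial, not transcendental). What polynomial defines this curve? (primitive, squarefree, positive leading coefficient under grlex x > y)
1. deg p = 3. A generic line meets the curve in up to 3 points.
2. From the visible intercepts: the curve avoids every integer x-axis point in the box.
3. These observations pin down the coefficients.

x*y^2 - y^3 + y - 3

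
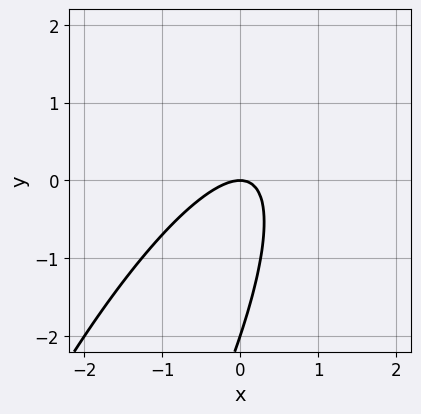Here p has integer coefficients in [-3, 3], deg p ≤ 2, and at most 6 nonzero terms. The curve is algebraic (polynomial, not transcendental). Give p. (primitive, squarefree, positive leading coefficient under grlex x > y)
1. The degree is 2 — no degree-1 curve has this shape.
2. Observable constraints: one x-axis crossing is at x = 0; the y-axis gridline crossings are at y ∈ {-2, 0}.
3. Putting this together gives p.

3*x^2 - 3*x*y + y^2 + 2*y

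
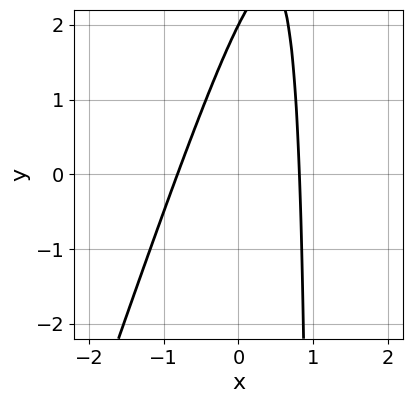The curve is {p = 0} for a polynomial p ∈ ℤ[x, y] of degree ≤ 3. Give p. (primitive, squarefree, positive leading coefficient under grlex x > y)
3*x^2 - x*y + y - 2

First, the degree is 2 — a generic line meets the curve in up to 2 points.
Next, checking where it meets the axes: it meets the y-axis at y = 2 (among the integer gridlines).
Finally, the integer polynomial consistent with all of this is the stated p.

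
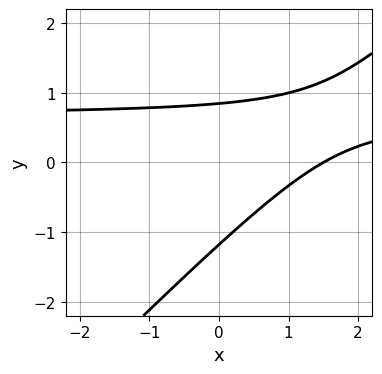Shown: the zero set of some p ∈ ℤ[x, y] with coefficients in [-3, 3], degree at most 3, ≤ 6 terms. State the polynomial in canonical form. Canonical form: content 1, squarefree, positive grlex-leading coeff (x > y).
First, degree: the shape is more complex than any degree-1 curve, so deg p = 2.
Finally, the integer polynomial consistent with all of this is the stated p.

3*x*y - 3*y^2 - 2*x - y + 3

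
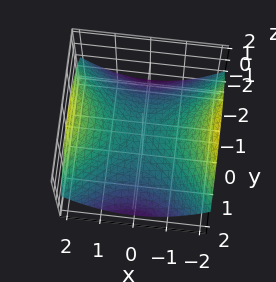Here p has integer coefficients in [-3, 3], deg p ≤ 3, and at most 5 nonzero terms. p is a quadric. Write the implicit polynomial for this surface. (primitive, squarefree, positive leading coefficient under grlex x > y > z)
x^2 - y^2 - 3*z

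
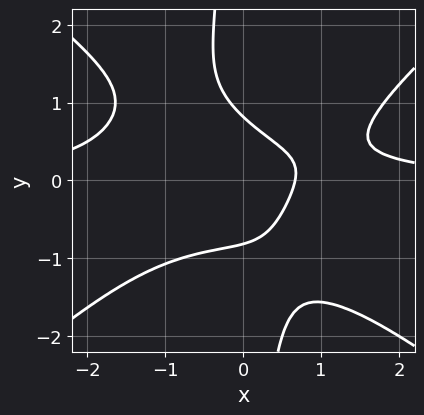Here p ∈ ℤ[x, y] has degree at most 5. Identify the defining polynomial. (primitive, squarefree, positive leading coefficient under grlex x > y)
1. Degree: a generic line meets the curve in up to 4 points, so deg p = 4.
2. The integer polynomial consistent with all of this is the stated p.

2*x^3*y - 3*x*y^3 - 3*y^2 - 3*x + 2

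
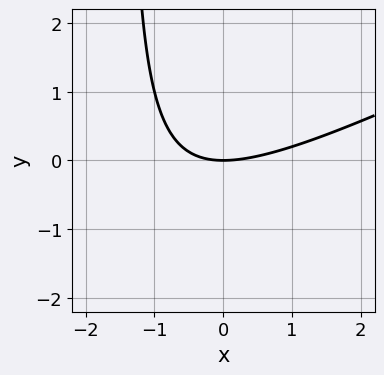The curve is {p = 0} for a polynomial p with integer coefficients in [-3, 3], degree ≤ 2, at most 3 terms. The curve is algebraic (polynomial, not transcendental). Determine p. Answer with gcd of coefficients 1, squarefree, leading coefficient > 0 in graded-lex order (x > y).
deg p = 2. The shape is more complex than any degree-1 curve.
Against the integer gridlines: one y-axis crossing is at y = 0; it crosses the x-axis at the gridline x = 0.
Fitting integer coefficients to these (and the overall shape) gives p.

x^2 - 2*x*y - 3*y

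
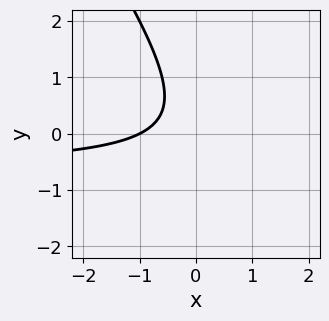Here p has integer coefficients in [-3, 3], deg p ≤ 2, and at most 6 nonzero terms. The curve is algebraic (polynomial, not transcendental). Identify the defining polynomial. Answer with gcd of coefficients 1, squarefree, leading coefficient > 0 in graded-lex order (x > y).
3*x*y + 2*y^2 + 2*x - y + 2

First, degree: a generic line meets the curve in up to 2 points, so deg p = 2.
Next, from the visible intercepts: it crosses the x-axis at the gridline x = -1; no y-intercept at any integer in the box.
Finally, solving for integer coefficients yields p as stated.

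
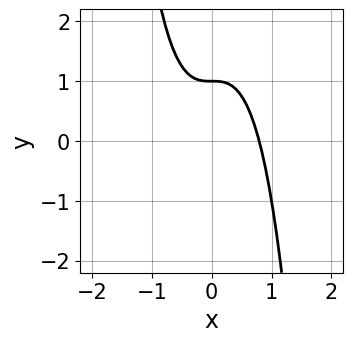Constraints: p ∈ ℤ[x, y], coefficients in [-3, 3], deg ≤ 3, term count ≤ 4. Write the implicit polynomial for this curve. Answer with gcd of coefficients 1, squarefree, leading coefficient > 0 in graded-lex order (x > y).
2*x^3 + y - 1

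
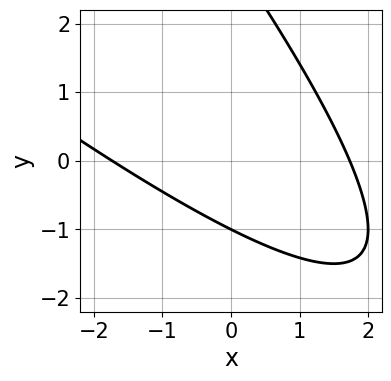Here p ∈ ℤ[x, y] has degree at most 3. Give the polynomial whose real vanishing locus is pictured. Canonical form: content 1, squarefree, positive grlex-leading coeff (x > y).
(a) Degree: a generic line meets the curve in up to 2 points, so deg p = 2.
(b) Observable constraints: it crosses the y-axis at the gridline y = -1.
(c) Fitting integer coefficients to these (and the overall shape) gives p.

x^2 + 2*x*y + y^2 - 2*y - 3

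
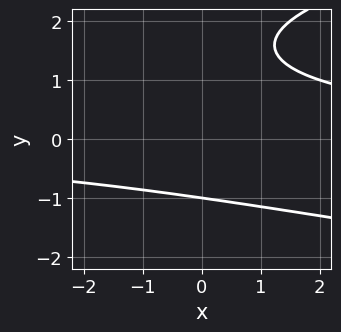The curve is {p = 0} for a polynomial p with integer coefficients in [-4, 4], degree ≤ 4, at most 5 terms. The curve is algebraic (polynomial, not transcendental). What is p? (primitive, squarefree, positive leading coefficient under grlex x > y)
(a) Degree: no degree-2 curve has this shape, so deg p = 3.
(b) Checking where it meets the axes: it misses every integer gridline on the x-axis; one y-axis crossing is at y = -1.
(c) Assembling these constraints gives the stated polynomial.

y^3 - x*y - 2*y^2 + 3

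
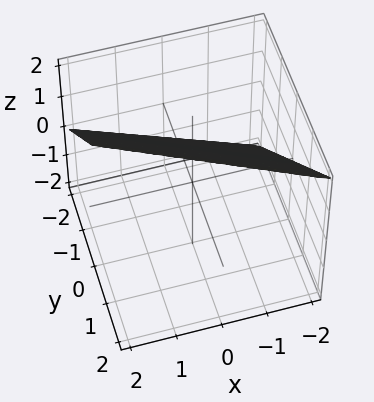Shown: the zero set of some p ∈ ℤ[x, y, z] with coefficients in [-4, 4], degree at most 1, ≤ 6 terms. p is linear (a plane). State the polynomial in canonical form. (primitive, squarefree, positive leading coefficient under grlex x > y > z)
deg p = 1. Every cross-section is a straight line — this is a plane.
Checking where it meets the axes: it crosses the x-axis at the gridline x = -2; one y-axis crossing is at y = -1.
Putting this together gives p. Check: (0, 0, 1) on the z-axis lies on the surface, and p(0, 0, 1) = 0. ✓

x + 2*y - 2*z + 2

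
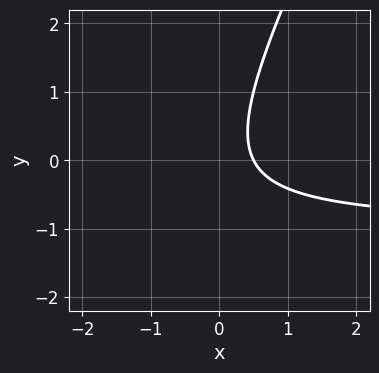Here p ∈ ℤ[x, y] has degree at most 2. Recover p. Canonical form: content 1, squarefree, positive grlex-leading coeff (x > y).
2*x*y - y^2 + 2*x - 1

(a) deg p = 2. A generic line meets the curve in up to 2 points.
(b) From the axis intercepts and sections: no y-intercept at any integer in the box.
(c) Fitting integer coefficients to these (and the overall shape) gives p.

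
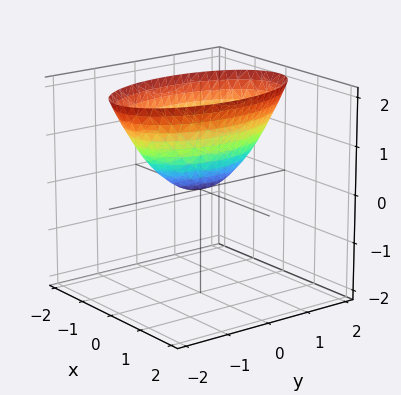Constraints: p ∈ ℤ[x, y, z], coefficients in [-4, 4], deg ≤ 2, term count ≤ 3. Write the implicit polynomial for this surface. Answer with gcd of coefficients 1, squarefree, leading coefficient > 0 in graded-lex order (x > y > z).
(a) The degree is 2 — a single bowl opening along one axis; a quadric.
(b) Symmetries: the y ↦ −y reflection is a symmetry, so y appears only in even powers; the x ↦ −x reflection is a symmetry, so x appears only in even powers.
(c) From the visible intercepts: one z-axis crossing is at z = 0; one y-axis crossing is at y = 0.
(d) These observations pin down the coefficients.

3*x^2 + y^2 - 2*z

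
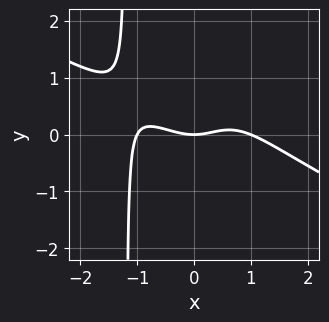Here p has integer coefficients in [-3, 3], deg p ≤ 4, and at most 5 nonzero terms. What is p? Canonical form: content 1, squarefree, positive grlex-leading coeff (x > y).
(a) deg p = 4. A generic line meets the curve in up to 4 points.
(b) Observable constraints: among the integer gridlines, it crosses the x-axis at x ∈ {-1, 0, 1}; it meets the y-axis at y = 0 (among the integer gridlines).
(c) Matching integer coefficients to the picture gives p.

x^4 + 2*x^3*y + x^2*y - x^2 + 2*y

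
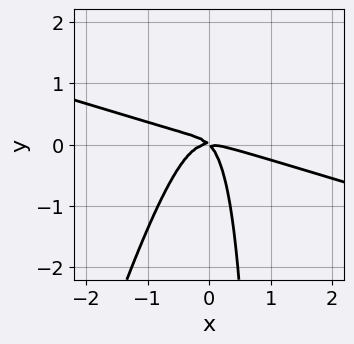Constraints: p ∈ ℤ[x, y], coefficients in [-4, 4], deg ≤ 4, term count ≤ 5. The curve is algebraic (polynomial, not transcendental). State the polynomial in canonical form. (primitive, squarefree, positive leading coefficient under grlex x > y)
(a) deg p = 3.
(b) From the axis intercepts and sections: it meets the y-axis at y = 0 (among the integer gridlines); it meets the x-axis at x = 0 (among the integer gridlines).
(c) Together with the visible shape, these determine p as stated.

x^3 + 3*x^2*y - x*y^2 + x*y + y^2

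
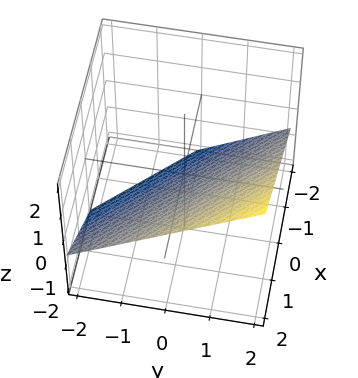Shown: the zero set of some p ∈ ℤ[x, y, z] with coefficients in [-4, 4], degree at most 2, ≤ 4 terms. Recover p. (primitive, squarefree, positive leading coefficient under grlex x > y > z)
The degree is 1 — every cross-section is a straight line — this is a plane.
From the axis intercepts and sections: it meets the y-axis at y = 1 (among the integer gridlines); it crosses the x-axis at the gridline x = 1.
Fitting integer coefficients to these (and the overall shape) gives p.

2*x + 2*y - 3*z - 2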